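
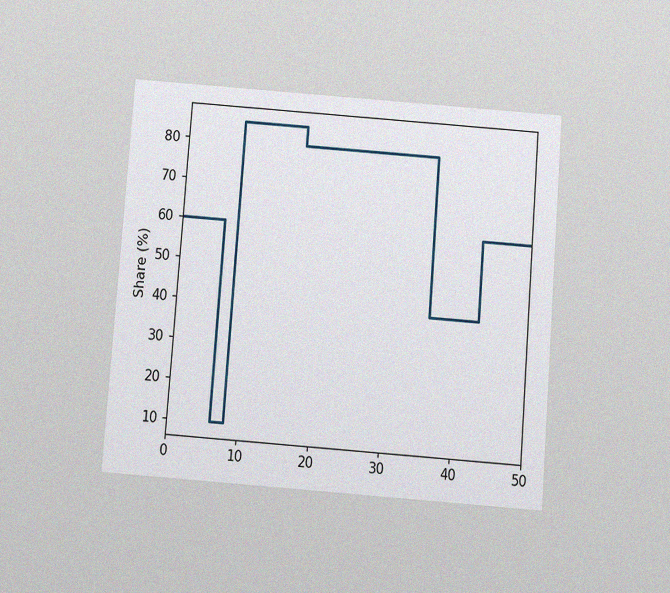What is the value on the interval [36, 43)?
40%

The chart is tilted about 4° clockwise and viewed slightly from below, with some photo noise. On [36, 43) the step sits at 40%.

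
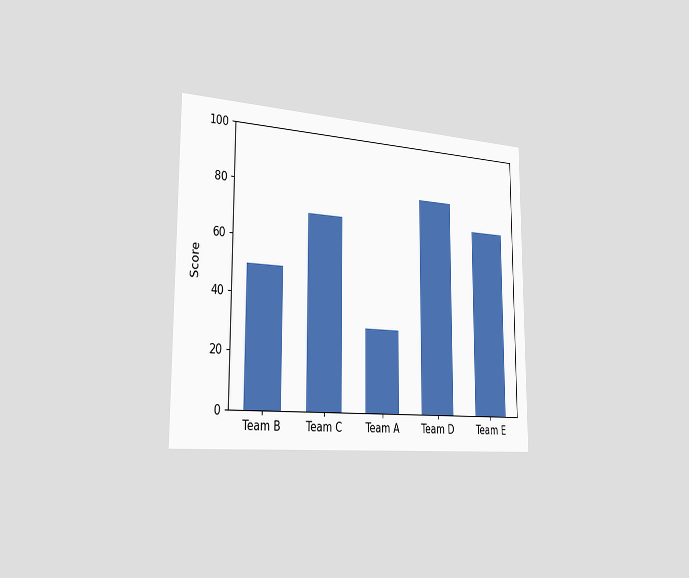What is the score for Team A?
The chart is viewed slightly from the left. Reading along the chart's y-axis, the Team A bar reaches 30.

30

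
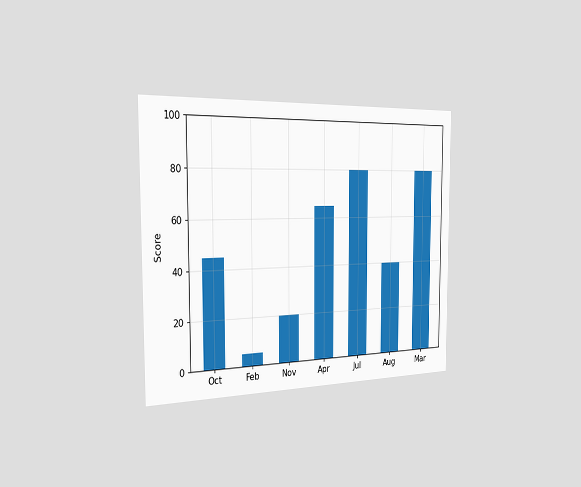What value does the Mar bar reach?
The chart is viewed slightly from the left. Reading along the chart's y-axis, the Mar bar reaches 80.

80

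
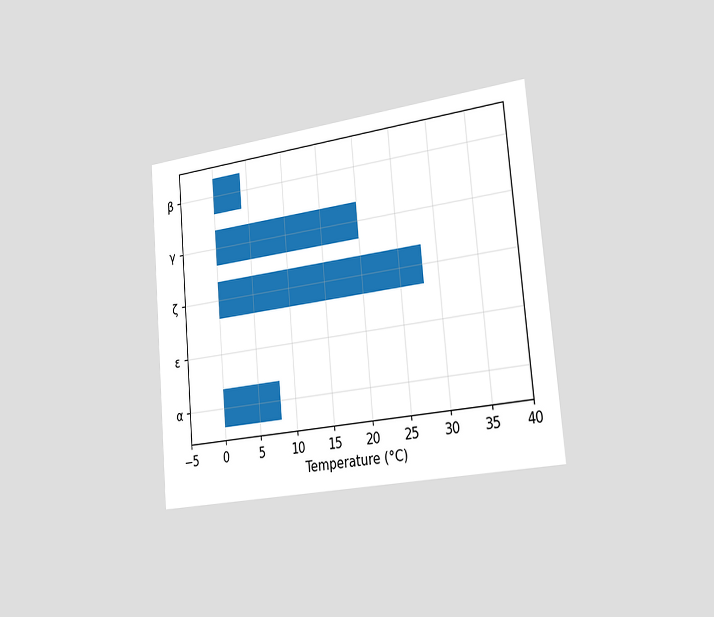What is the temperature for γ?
The chart is tilted about 5° counter-clockwise and viewed slightly from the right. Reading along the chart's x-axis, the γ bar reaches 20°C.

20°C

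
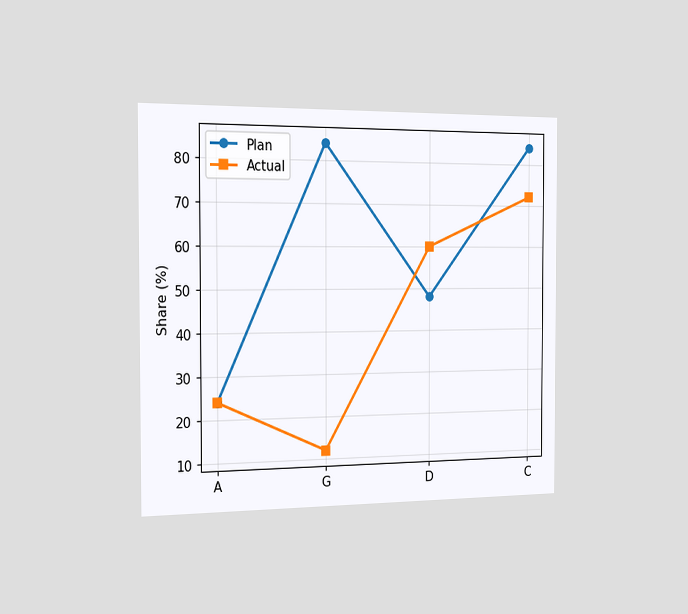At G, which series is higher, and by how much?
Plan, by 72%

The chart is viewed slightly from the left. At G, Plan sits above the other line by 72%.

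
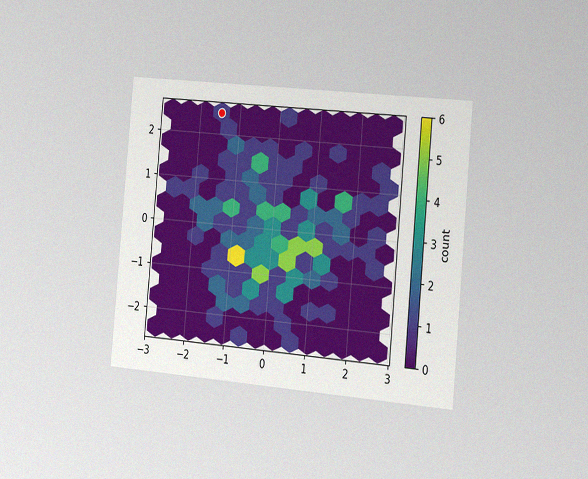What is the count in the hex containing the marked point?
The chart is tilted about 5° clockwise and viewed slightly from the right, with some photo noise. The marked hex reads 1 on the colorbar.

1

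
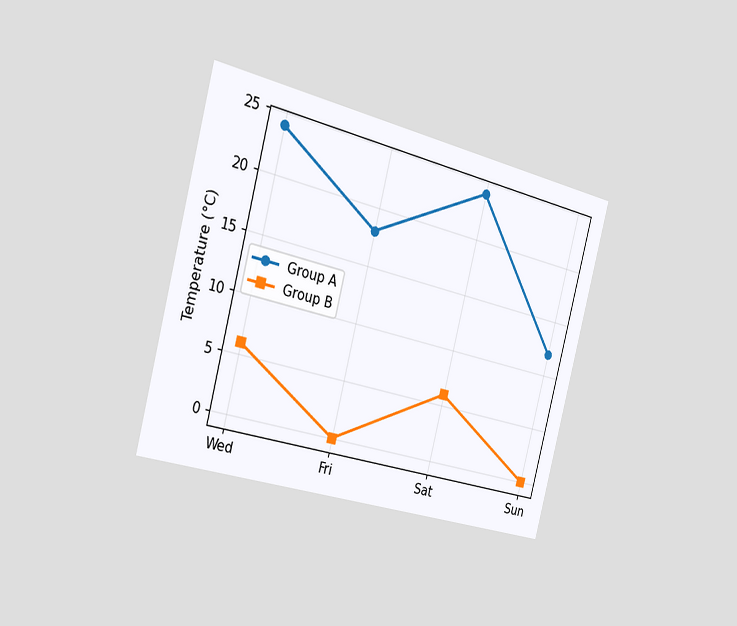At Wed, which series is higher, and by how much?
Group A, by 18°C

The chart is tilted about 14° clockwise and viewed slightly from the left. At Wed, Group A sits above the other line by 18°C.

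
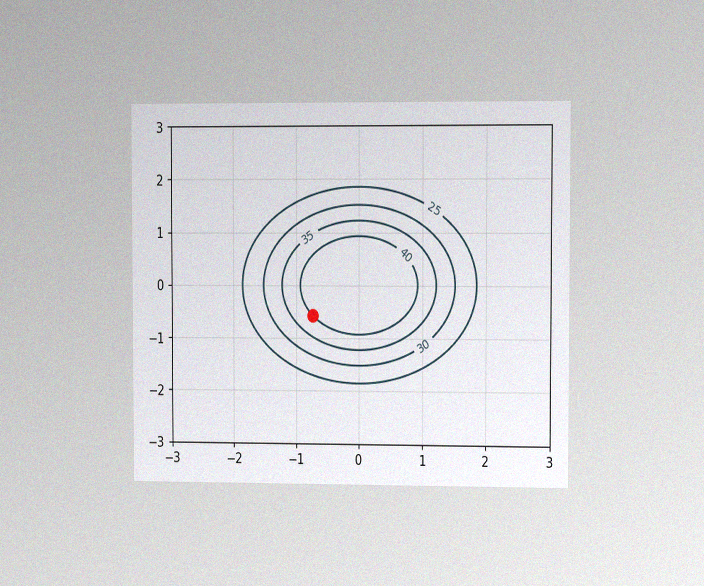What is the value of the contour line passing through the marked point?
40

The chart is viewed slightly from the right, with some photo noise. The marked point sits on the contour labelled 40.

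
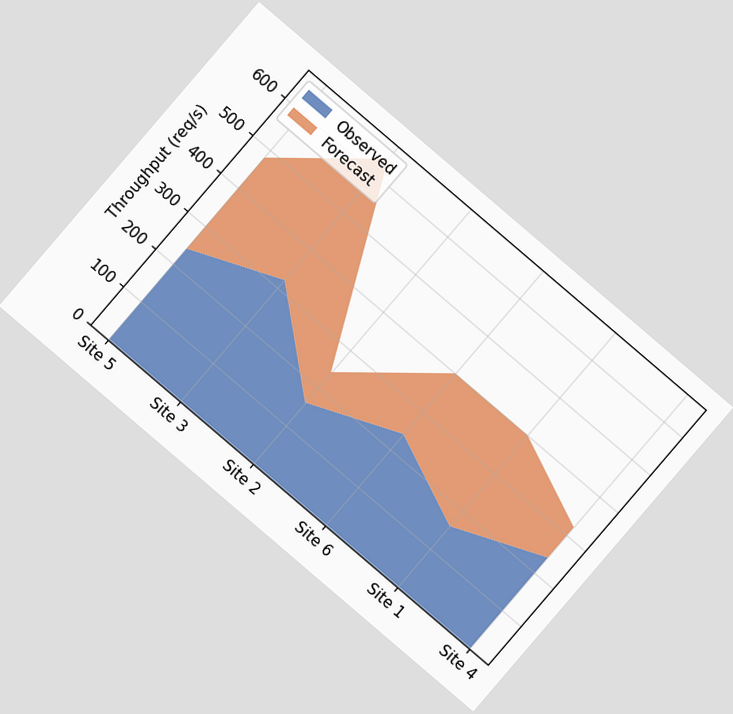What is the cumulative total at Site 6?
The chart is tilted about 41° clockwise. The stacked total at Site 6 reaches 400req/s.

400req/s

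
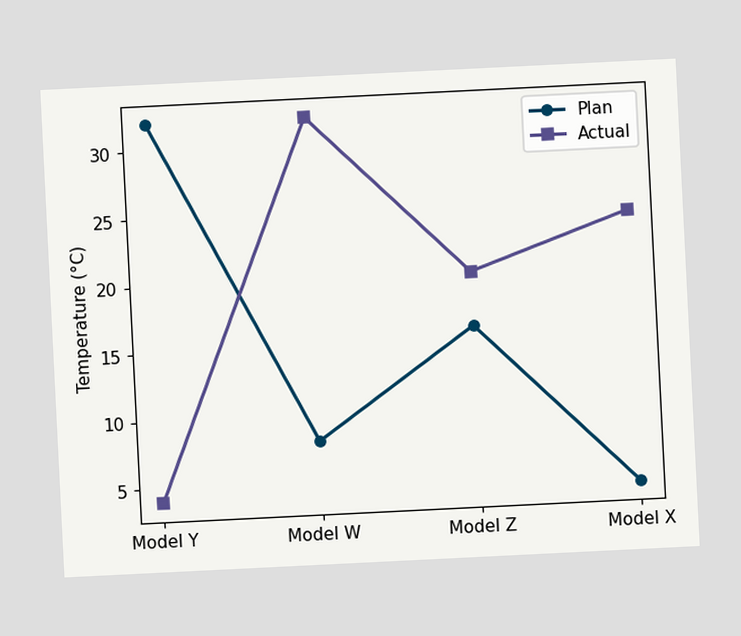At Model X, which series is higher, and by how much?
The chart is tilted about 3° counter-clockwise. At Model X, Actual sits above the other line by 20°C.

Actual, by 20°C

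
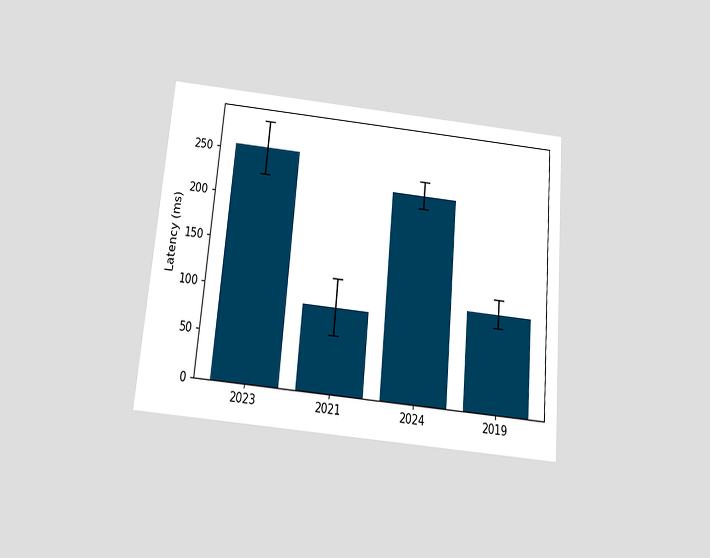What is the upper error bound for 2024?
The chart is tilted about 5° clockwise and viewed slightly from below. The 2024 bar's upper whisker reaches 240ms.

240ms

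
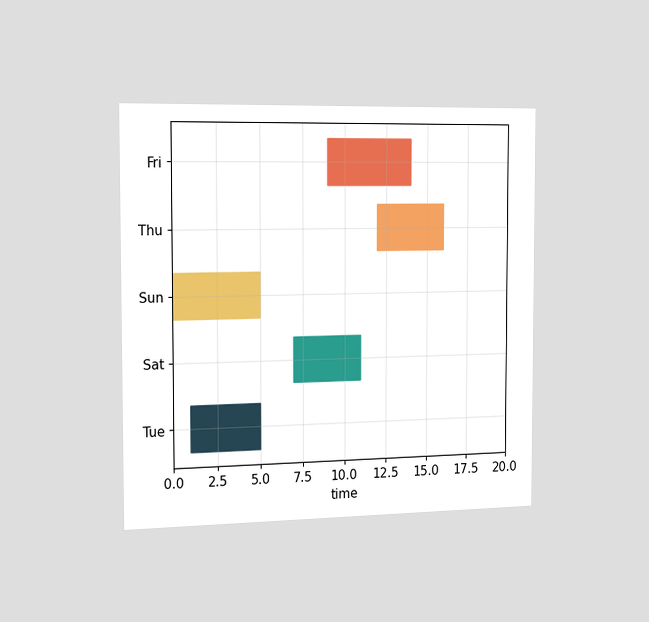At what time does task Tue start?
The chart is viewed slightly from the left. The Tue bar begins at t=1.

1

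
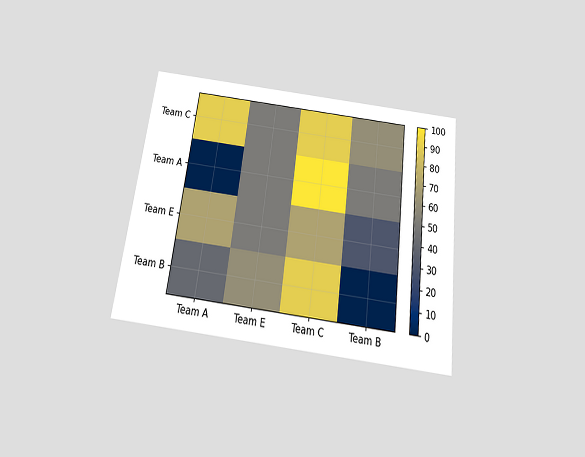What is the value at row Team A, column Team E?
50

The chart is tilted about 7° clockwise and viewed slightly from below. Matching cell (Team A, Team E) against the colorbar gives 50.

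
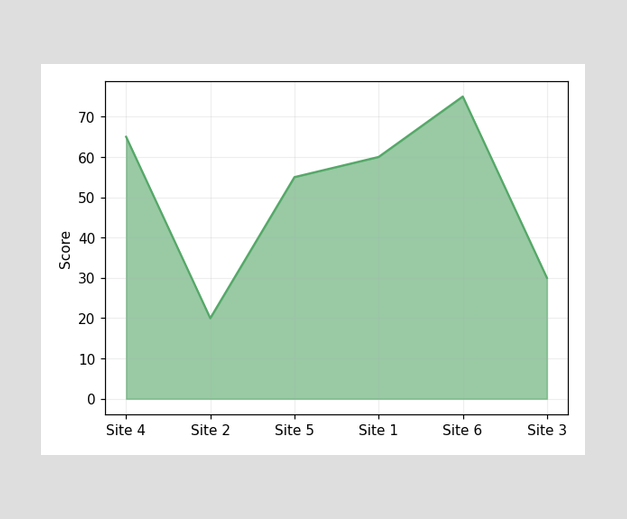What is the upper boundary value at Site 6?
75

At Site 6 the upper boundary is at 75.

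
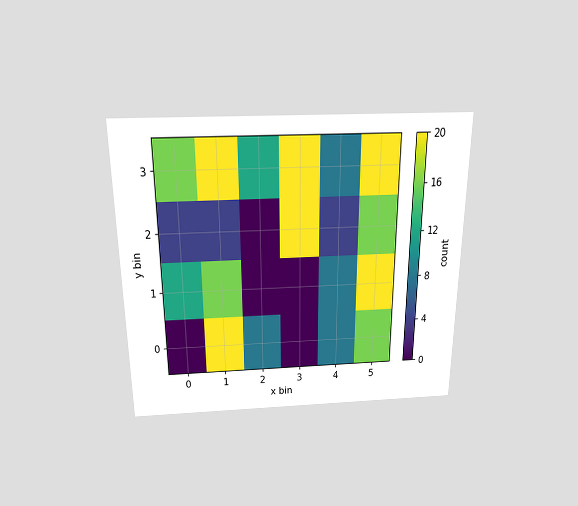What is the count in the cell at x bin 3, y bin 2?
The chart is viewed slightly from above. Matching the cell (3, 2) against the colorbar gives 20.

20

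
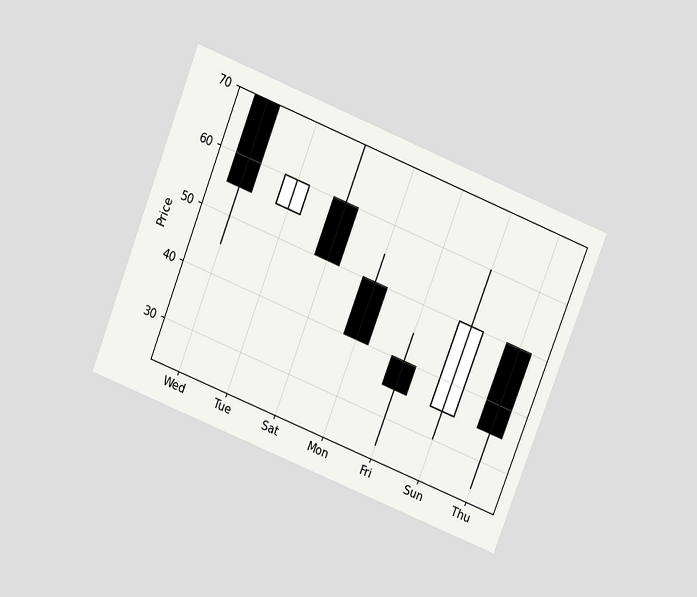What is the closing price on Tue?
60

The chart is tilted about 22° clockwise and viewed slightly from above. The Tue candle closes at 60.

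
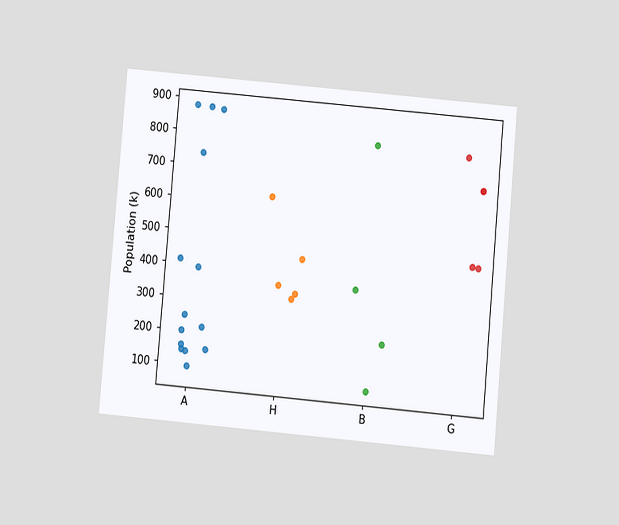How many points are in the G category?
The chart is tilted about 5° clockwise and viewed at a slight angle. Counting the markers in the G column gives 5.

5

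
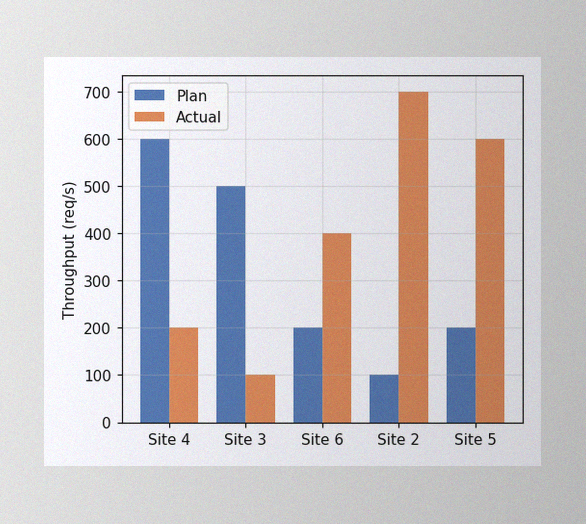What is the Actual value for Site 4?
200req/s

The image has some photo noise and uneven lighting. The Actual bar at Site 4 reaches 200req/s on the y-axis.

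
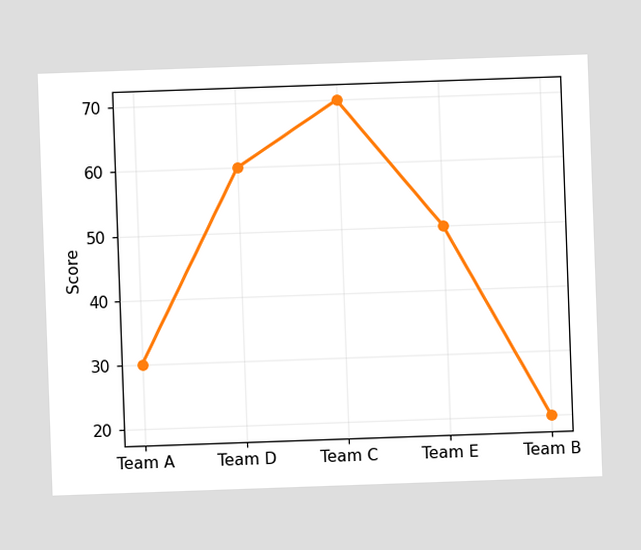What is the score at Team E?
50

The chart is tilted about 2° counter-clockwise. At Team E, the line is at 50.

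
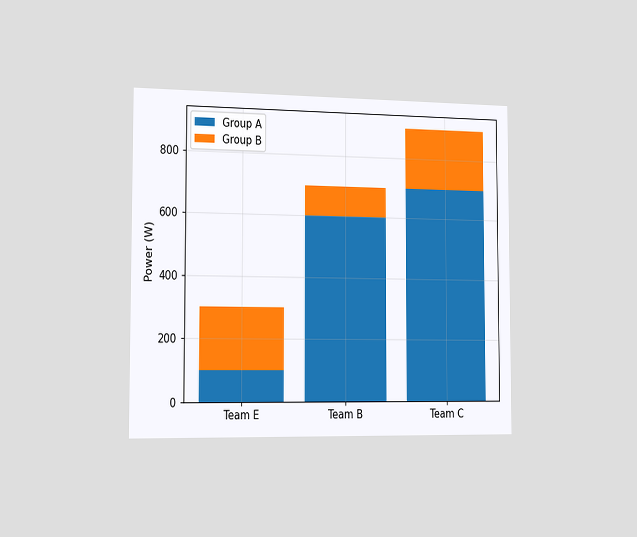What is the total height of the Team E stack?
300W

The chart is viewed slightly from the left. The Team E stack's top reaches 300W on the y-axis.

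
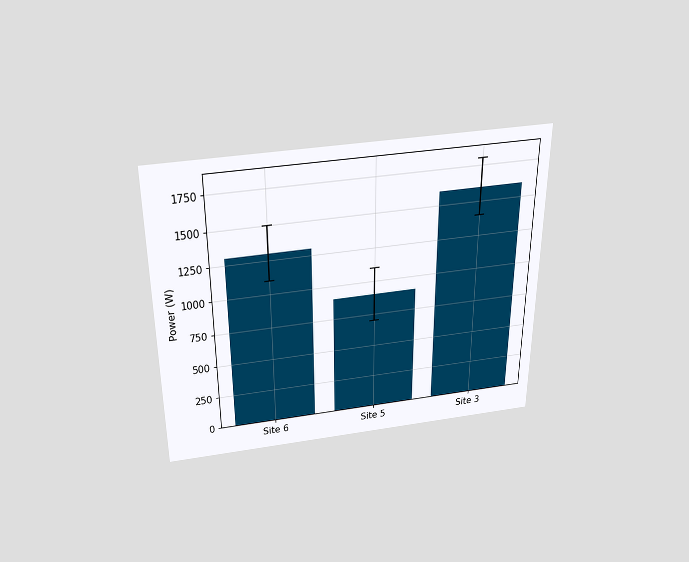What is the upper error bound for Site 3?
1800W

The chart is viewed slightly from above. The Site 3 bar's upper whisker reaches 1800W.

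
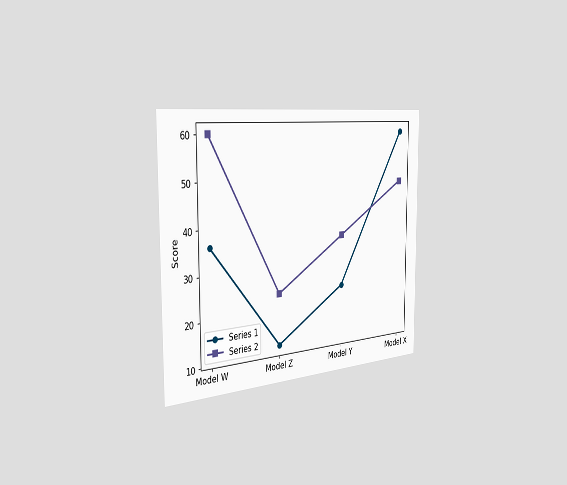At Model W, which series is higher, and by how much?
The chart is viewed slightly from the left. At Model W, Series 2 sits above the other line by 24.

Series 2, by 24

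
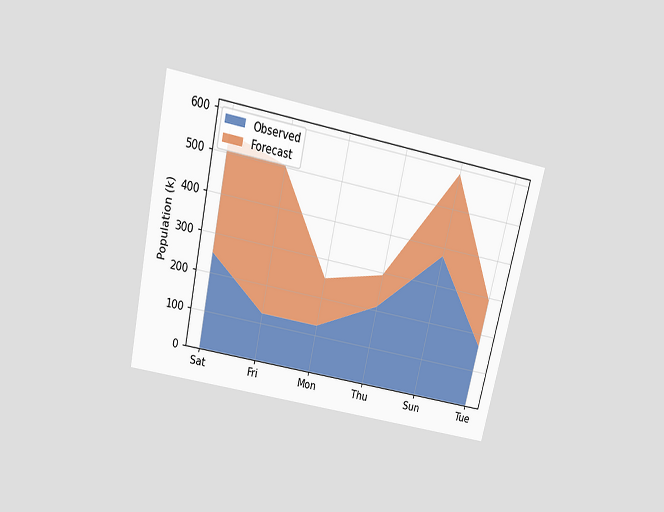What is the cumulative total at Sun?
588k

The chart is tilted about 12° clockwise and viewed slightly from above. The stacked total at Sun reaches 588k.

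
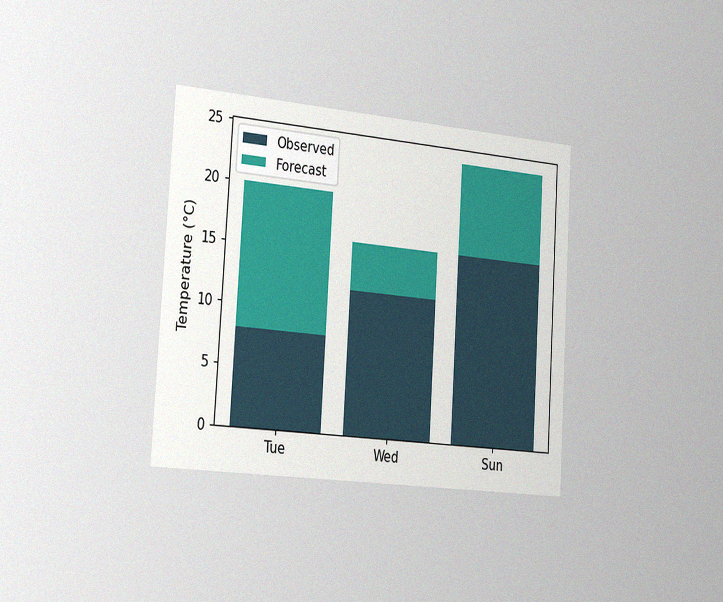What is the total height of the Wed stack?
The chart is tilted about 3° clockwise and viewed slightly from the left, with some photo noise. The Wed stack's top reaches 16°C on the y-axis.

16°C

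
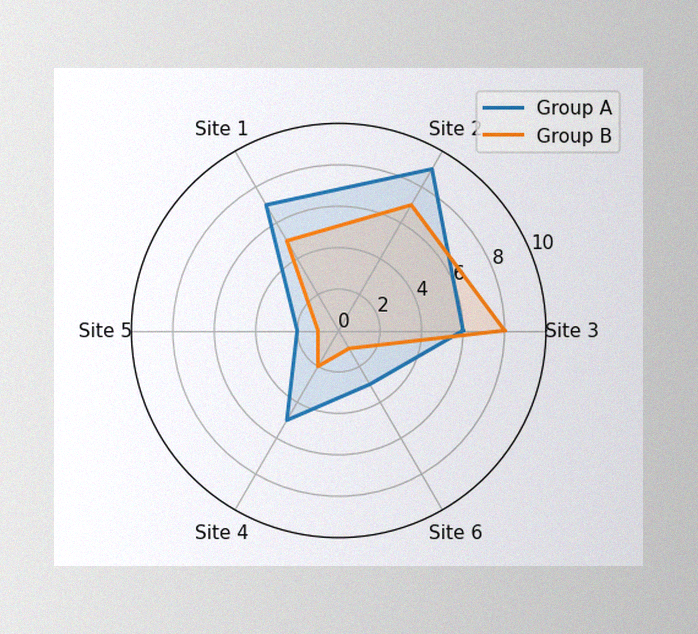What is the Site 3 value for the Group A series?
6

The image has some photo noise and uneven lighting. On the Site 3 axis, Group A reaches 6.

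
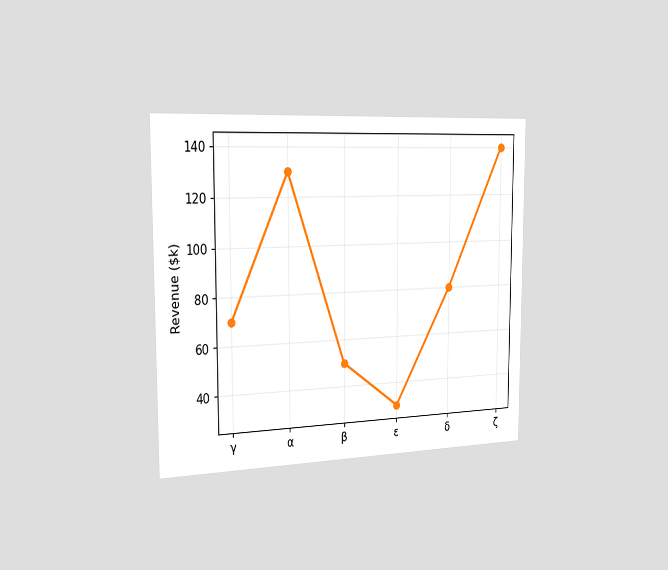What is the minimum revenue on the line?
The chart is viewed slightly from the left. The lowest point is at ε, and reading across to the y-axis gives $30k.

$30k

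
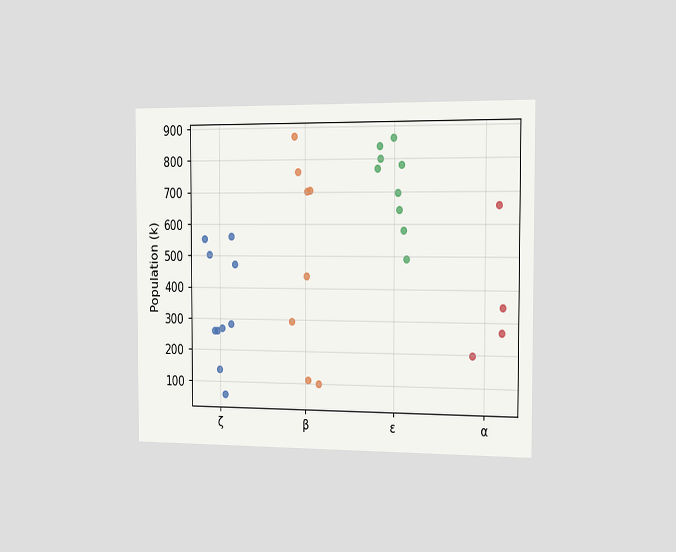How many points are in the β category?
8

The chart is viewed slightly from the right. Counting the markers in the β column gives 8.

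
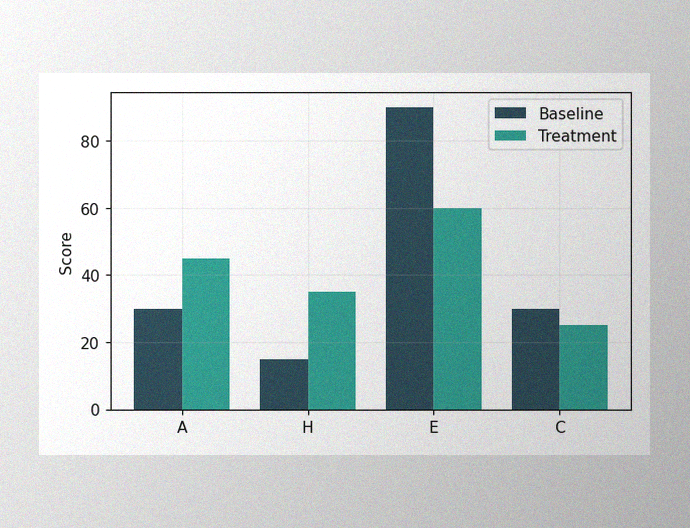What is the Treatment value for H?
The image has some photo noise and uneven lighting. The Treatment bar at H reaches 35 on the y-axis.

35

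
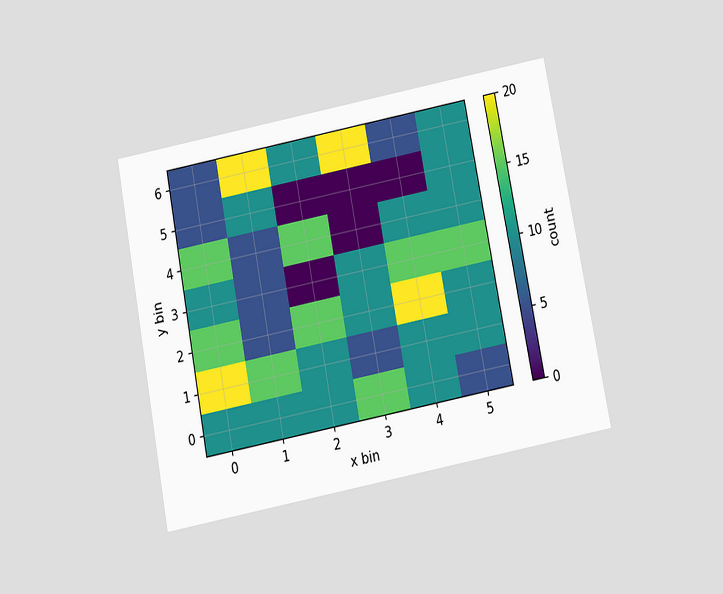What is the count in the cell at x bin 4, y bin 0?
The chart is tilted about 11° counter-clockwise and viewed slightly from below. Matching the cell (4, 0) against the colorbar gives 10.

10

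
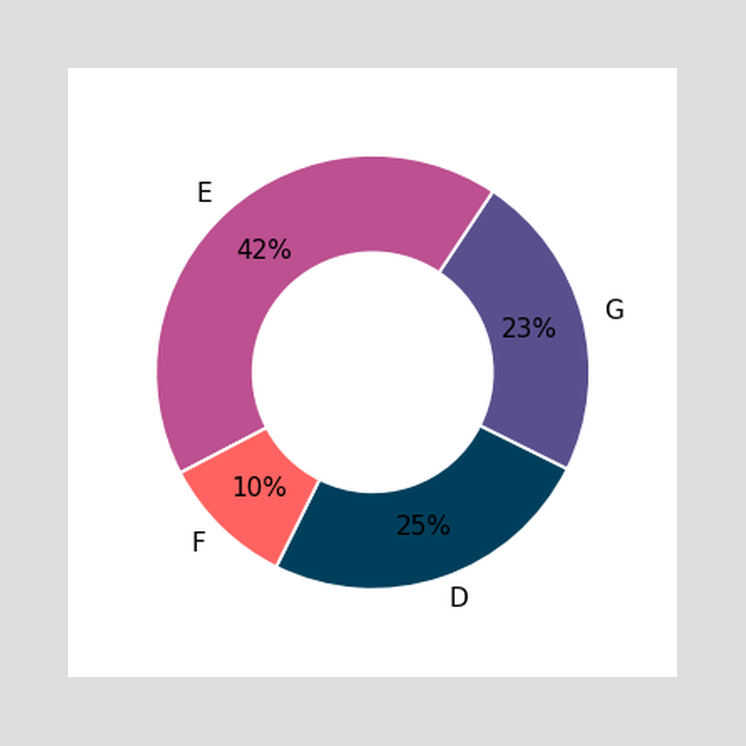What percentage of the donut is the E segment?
The E segment takes up 42% of the ring.

42%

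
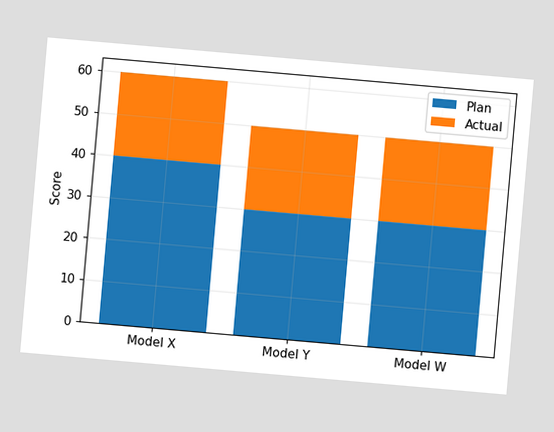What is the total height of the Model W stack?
50

The chart is tilted about 5° clockwise. The Model W stack's top reaches 50 on the y-axis.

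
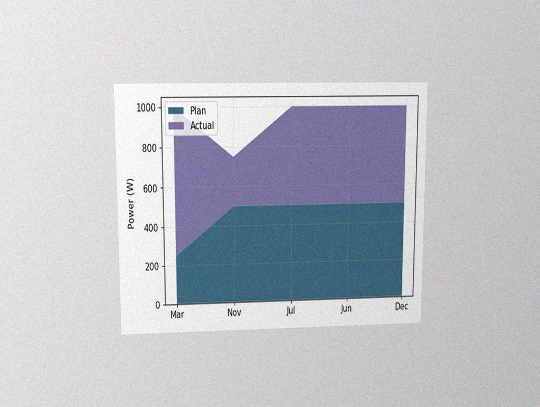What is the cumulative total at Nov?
The chart is viewed slightly from above, with some photo noise. The stacked total at Nov reaches 750W.

750W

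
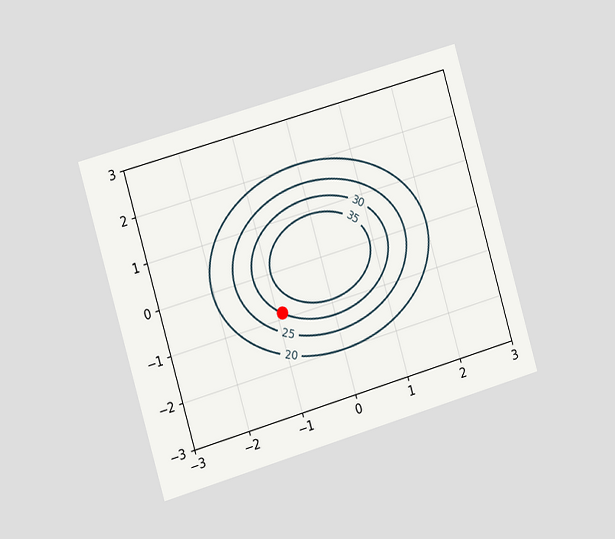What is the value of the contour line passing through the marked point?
30

The chart is tilted about 16° counter-clockwise and viewed at a slight angle. The marked point sits on the contour labelled 30.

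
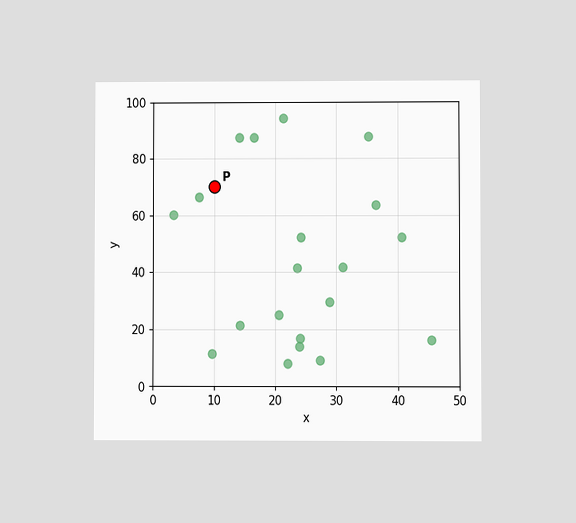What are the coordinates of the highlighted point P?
The chart is viewed at a slight angle. Following the gridlines from P to each axis, P sits at (10, 70).

(10, 70)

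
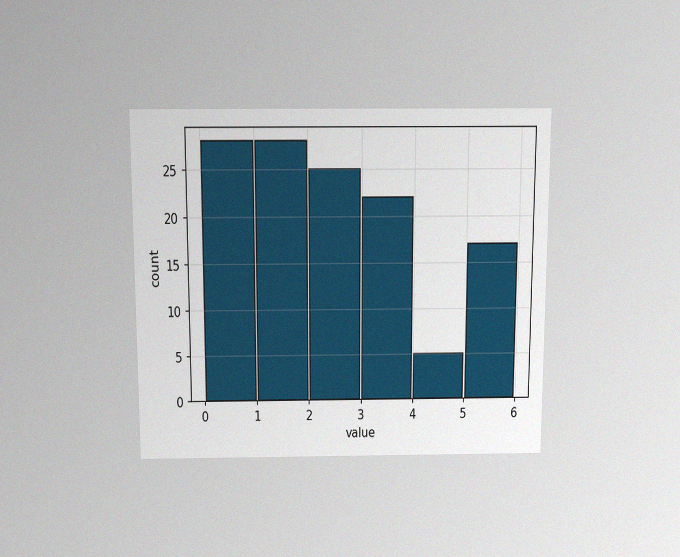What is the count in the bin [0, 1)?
The chart is viewed slightly from above, with some photo noise. The [0, 1) bin has height 28.

28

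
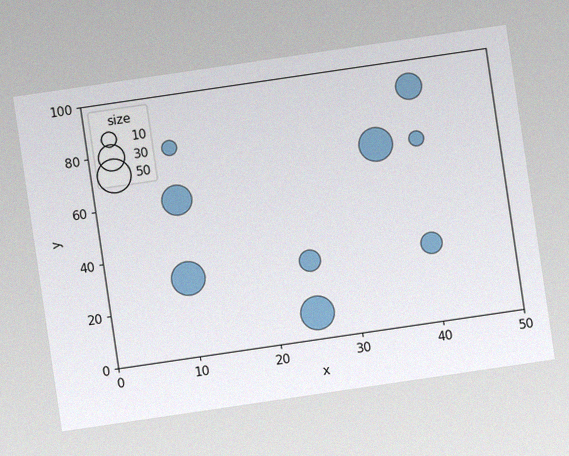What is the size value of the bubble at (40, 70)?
10

The chart is tilted about 8° counter-clockwise, with some photo noise. Matching the bubble at (40, 70) against the size legend gives 10.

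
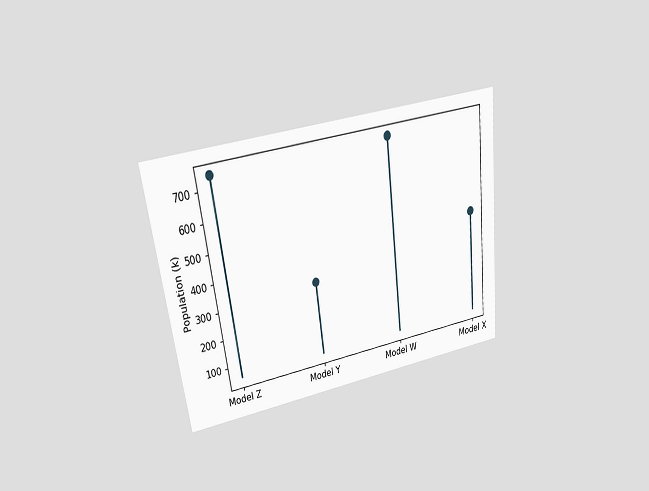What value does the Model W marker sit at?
742k

The chart is tilted about 7° counter-clockwise and viewed at a slight angle. The Model W marker sits at 742k.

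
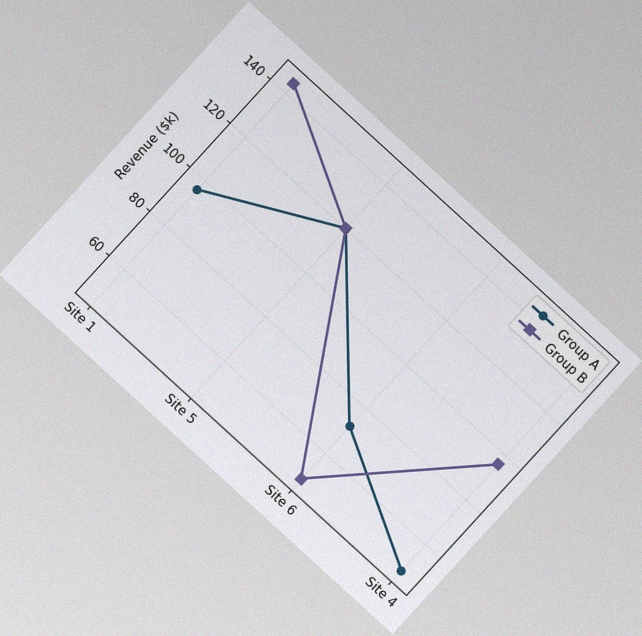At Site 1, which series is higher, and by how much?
Group B, by $48k

The chart is tilted about 42° clockwise, with some photo noise. At Site 1, Group B sits above the other line by $48k.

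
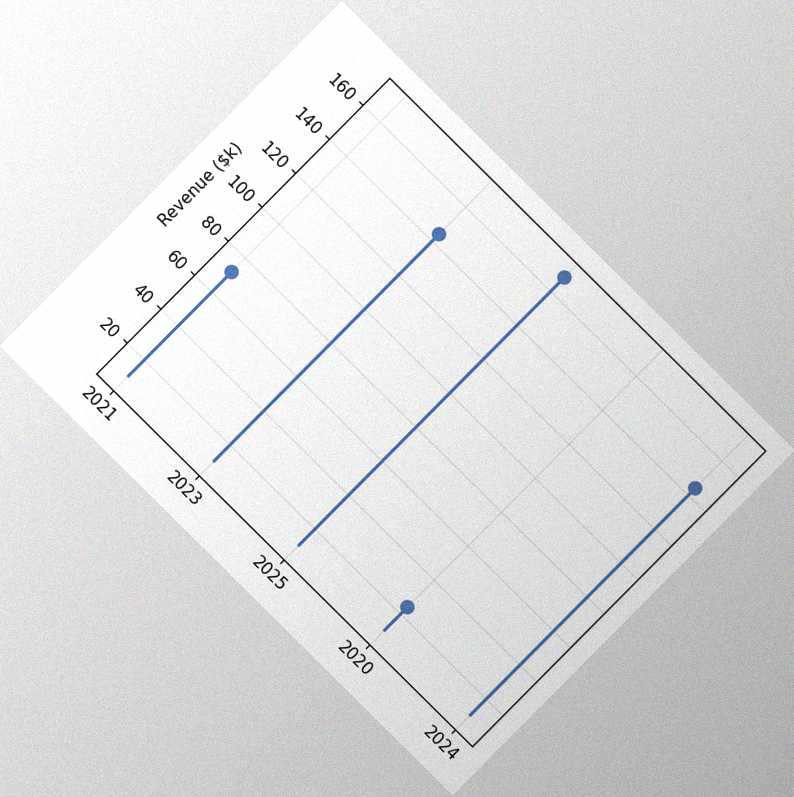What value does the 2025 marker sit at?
The chart is tilted about 45° clockwise, with some photo noise. The 2025 marker sits at $168k.

$168k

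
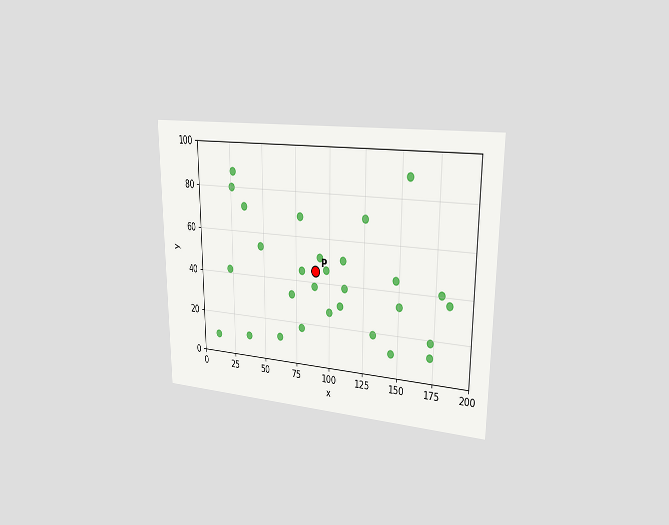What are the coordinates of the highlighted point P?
The chart is viewed slightly from the right. Following the gridlines from P to each axis, P sits at (90, 45).

(90, 45)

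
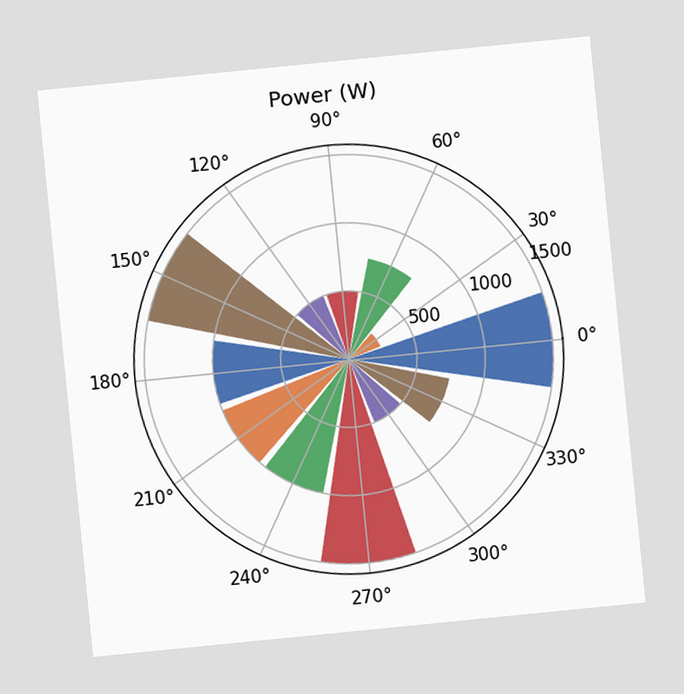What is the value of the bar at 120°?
The chart is tilted about 6° counter-clockwise. The bar at 120° reaches 500W on the radial axis.

500W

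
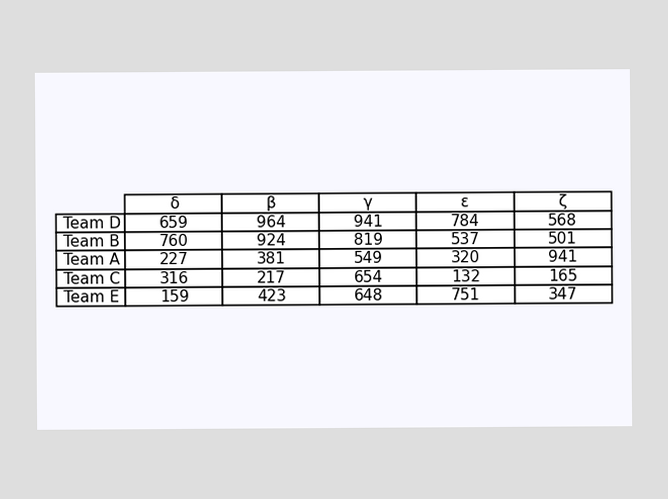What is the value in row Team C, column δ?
The (Team C, δ) cell reads 316.

316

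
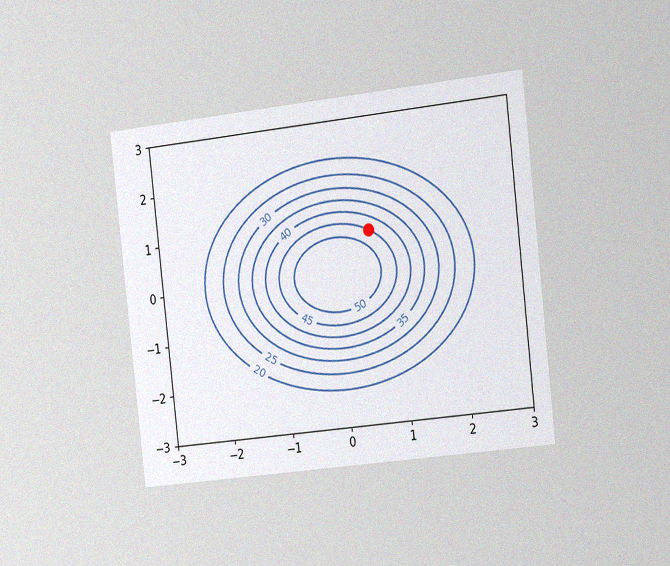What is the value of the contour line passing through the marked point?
45

The chart is tilted about 6° counter-clockwise and viewed slightly from the right, with some photo noise. The marked point sits on the contour labelled 45.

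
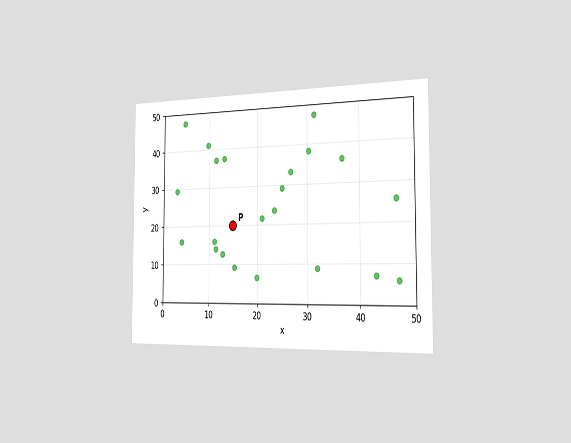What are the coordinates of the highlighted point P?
The chart is viewed slightly from the right. Following the gridlines from P to each axis, P sits at (15, 20).

(15, 20)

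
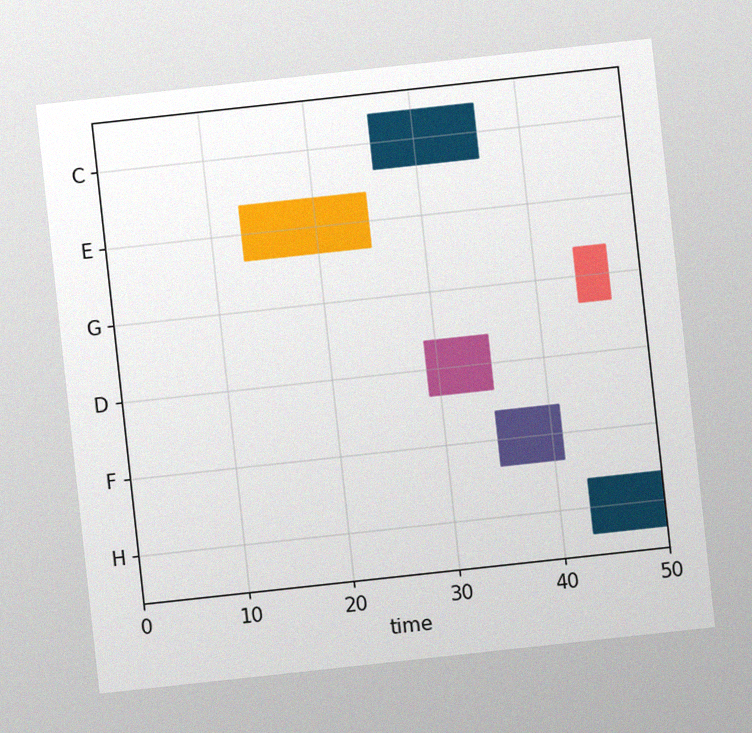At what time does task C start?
The chart is tilted about 6° counter-clockwise, with some photo noise. The C bar begins at t=26.

26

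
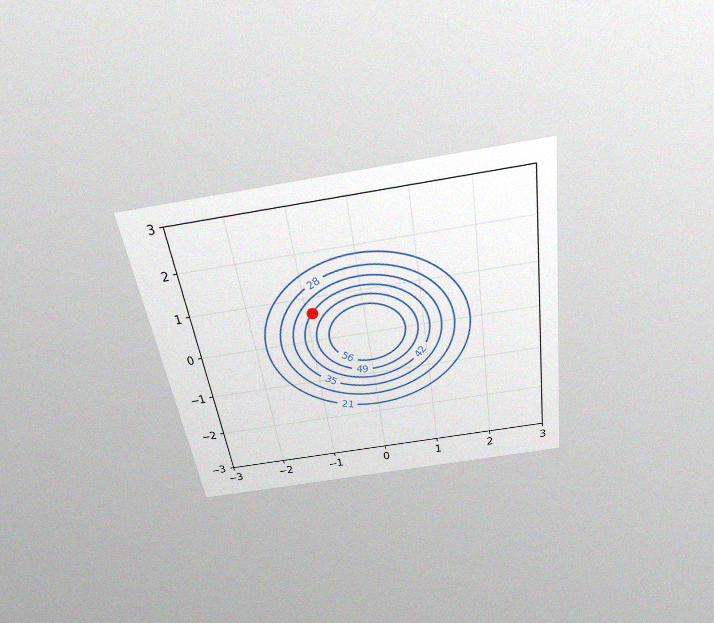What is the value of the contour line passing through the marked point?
42

The chart is tilted about 9° counter-clockwise and viewed slightly from above, with some photo noise. The marked point sits on the contour labelled 42.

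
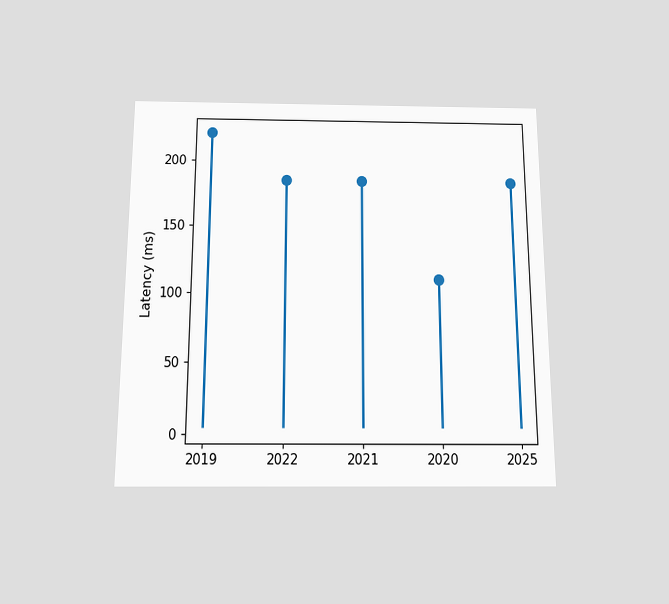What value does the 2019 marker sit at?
The chart is viewed slightly from below. The 2019 marker sits at 222ms.

222ms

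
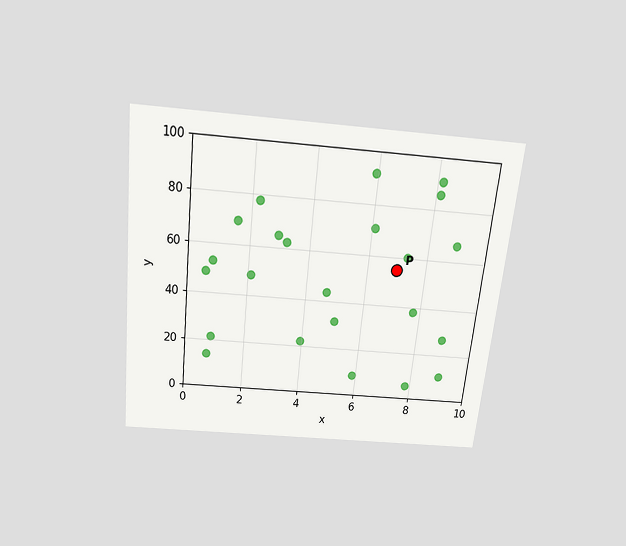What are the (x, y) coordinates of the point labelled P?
The chart is tilted about 6° clockwise and viewed slightly from above. Following the gridlines from P to each axis, P sits at (7, 55).

(7, 55)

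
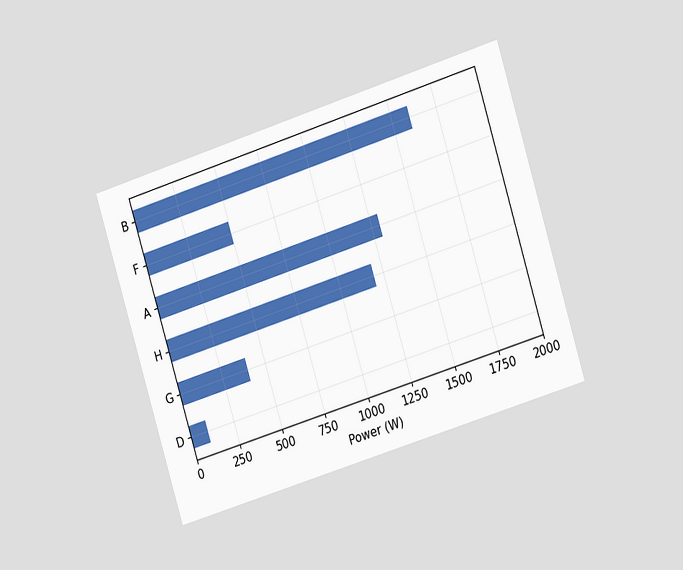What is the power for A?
The chart is tilted about 17° counter-clockwise and viewed slightly from the right. Reading along the chart's x-axis, the A bar reaches 1300W.

1300W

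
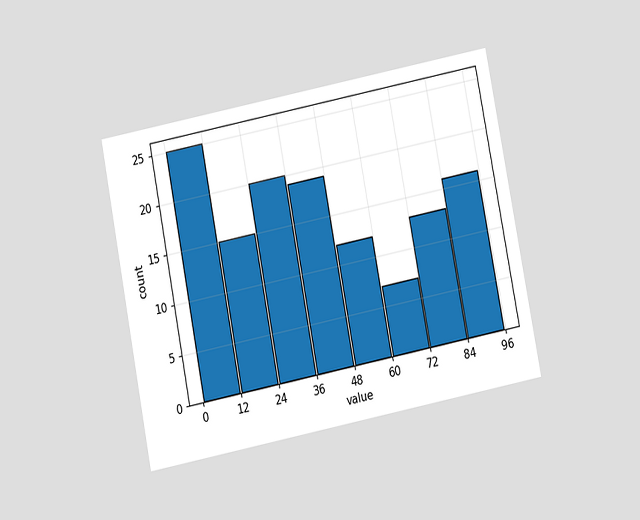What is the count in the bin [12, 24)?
15

The chart is tilted about 11° counter-clockwise and viewed slightly from below. The [12, 24) bin has height 15.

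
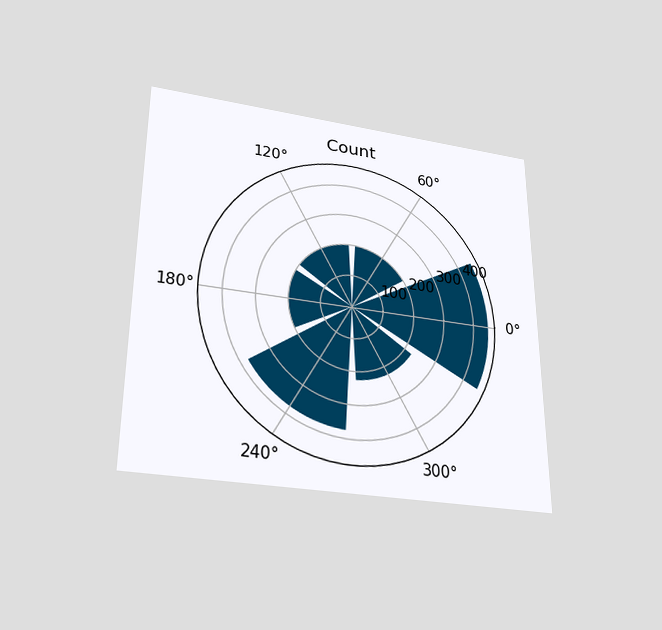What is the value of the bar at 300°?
The chart is viewed slightly from below. The bar at 300° reaches 225 on the radial axis.

225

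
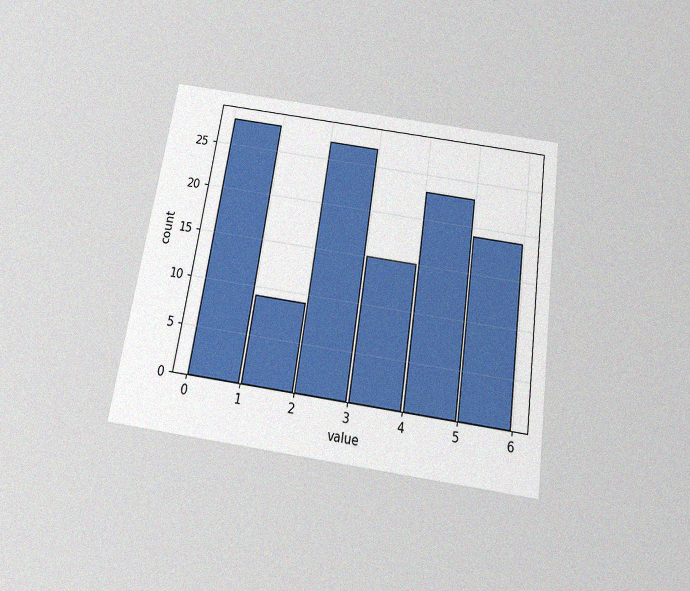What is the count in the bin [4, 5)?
23

The chart is tilted about 9° clockwise and viewed slightly from below, with some photo noise. The [4, 5) bin has height 23.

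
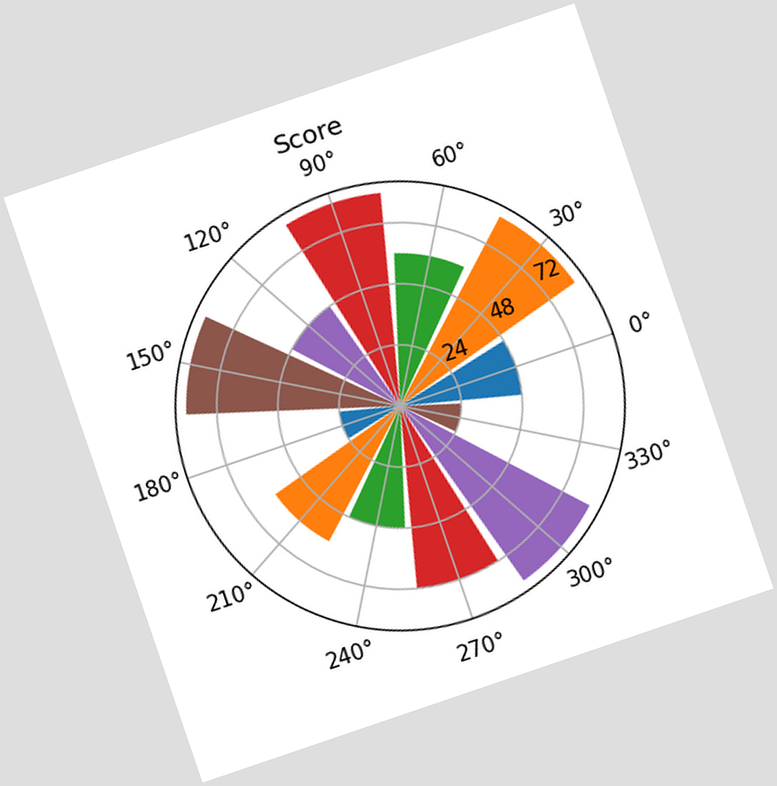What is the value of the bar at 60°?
The chart is tilted about 19° counter-clockwise. The bar at 60° reaches 60 on the radial axis.

60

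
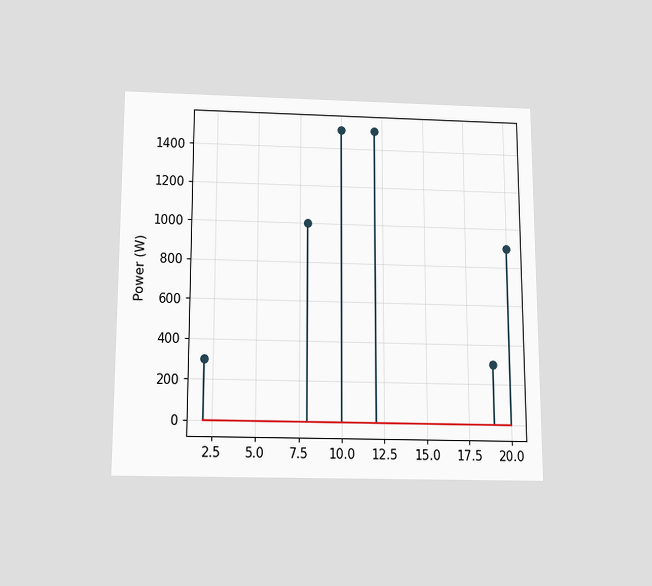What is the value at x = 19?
The chart is viewed slightly from below. The stem at x=19 reaches 300W.

300W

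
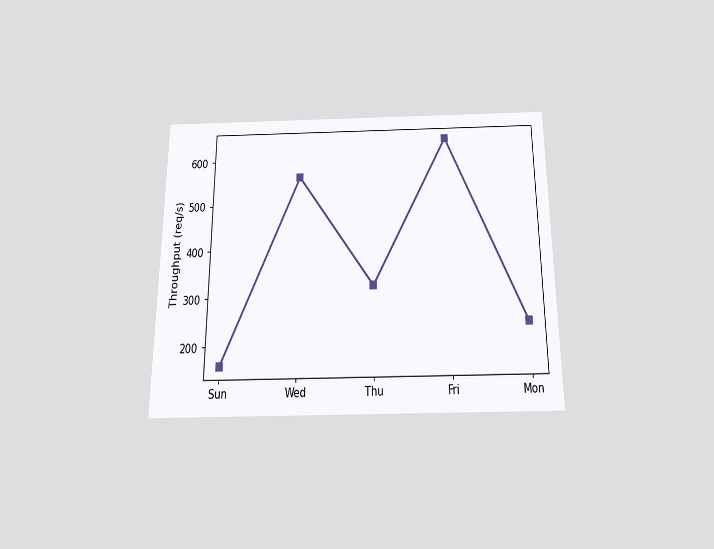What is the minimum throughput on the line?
160req/s

The chart is viewed slightly from below. The lowest point is at Sun, and reading across to the y-axis gives 160req/s.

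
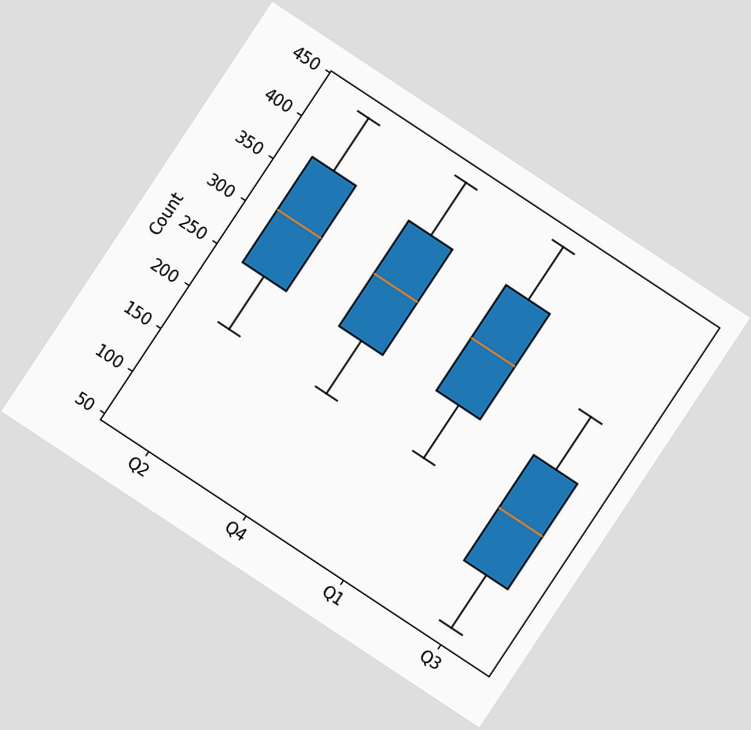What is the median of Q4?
310

The chart is tilted about 33° clockwise. The median line in the Q4 box sits at 310.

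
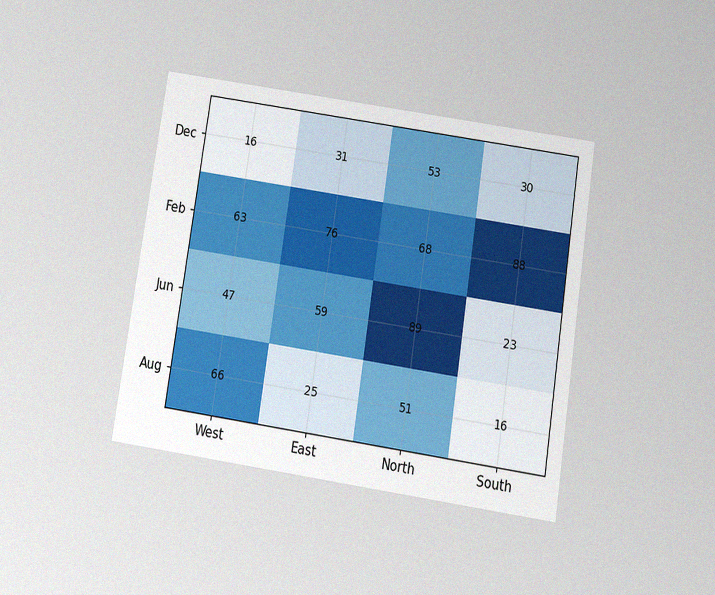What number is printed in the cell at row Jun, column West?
The chart is tilted about 9° clockwise and viewed slightly from below, with some photo noise. The (Jun, West) cell reads 47.

47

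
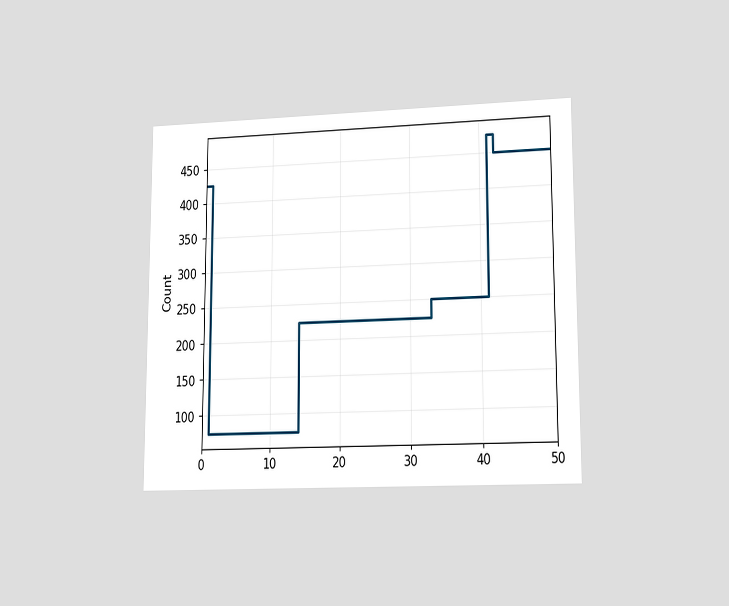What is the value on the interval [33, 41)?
The chart is viewed at a slight angle. On [33, 41) the step sits at 250.

250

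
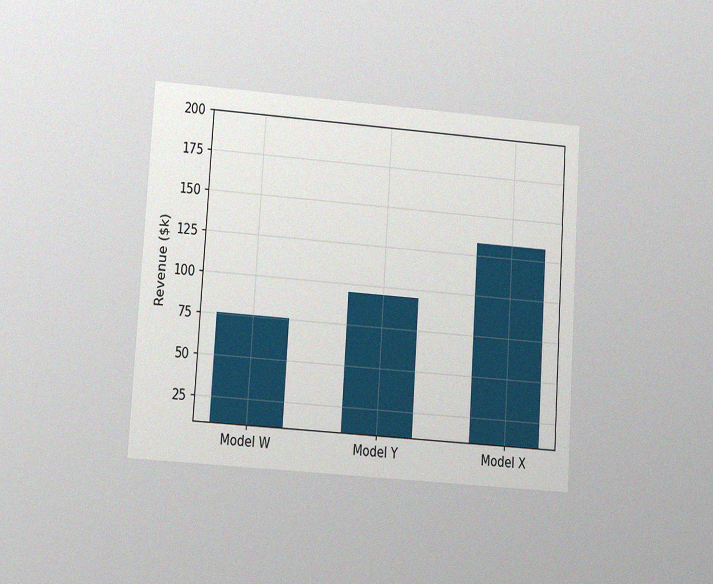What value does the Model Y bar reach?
The chart is tilted about 4° clockwise and viewed at a slight angle, with some photo noise. Reading along the chart's y-axis, the Model Y bar reaches $95k.

$95k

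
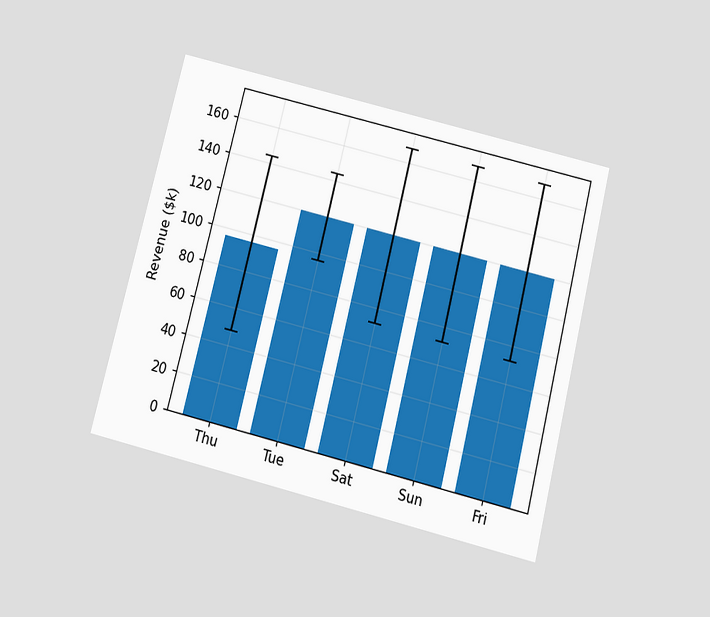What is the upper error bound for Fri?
The chart is tilted about 14° clockwise and viewed slightly from below. The Fri bar's upper whisker reaches $168k.

$168k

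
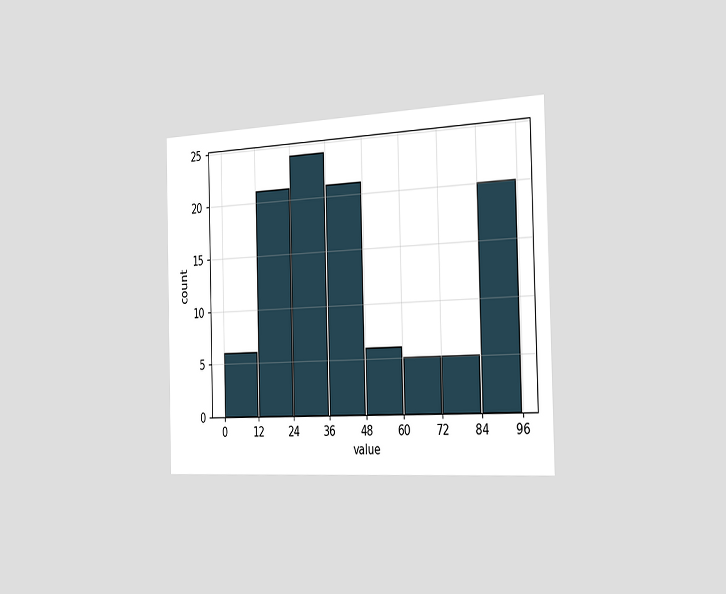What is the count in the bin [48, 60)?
The chart is viewed slightly from the right. The [48, 60) bin has height 6.

6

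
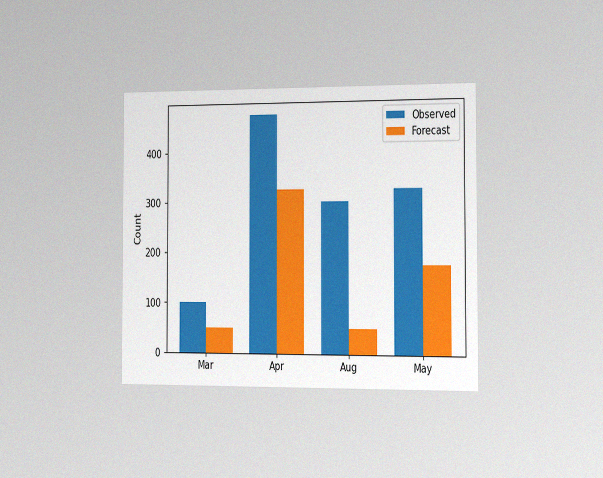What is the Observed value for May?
The chart is viewed slightly from the right, with some photo noise. The Observed bar at May reaches 325 on the y-axis.

325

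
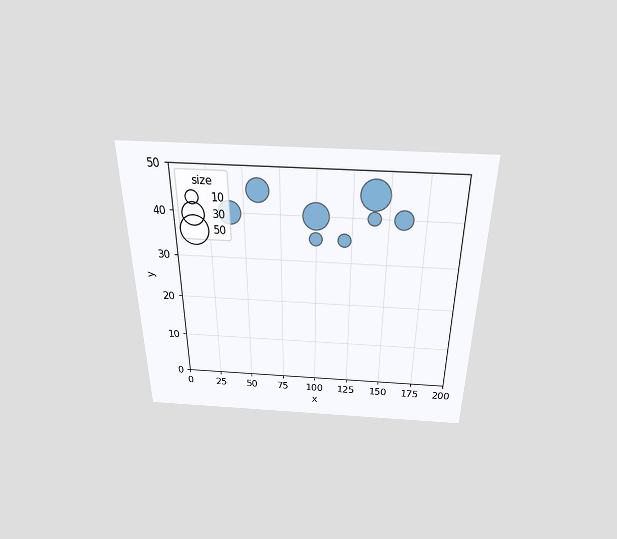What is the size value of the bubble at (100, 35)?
The chart is viewed slightly from above. Matching the bubble at (100, 35) against the size legend gives 10.

10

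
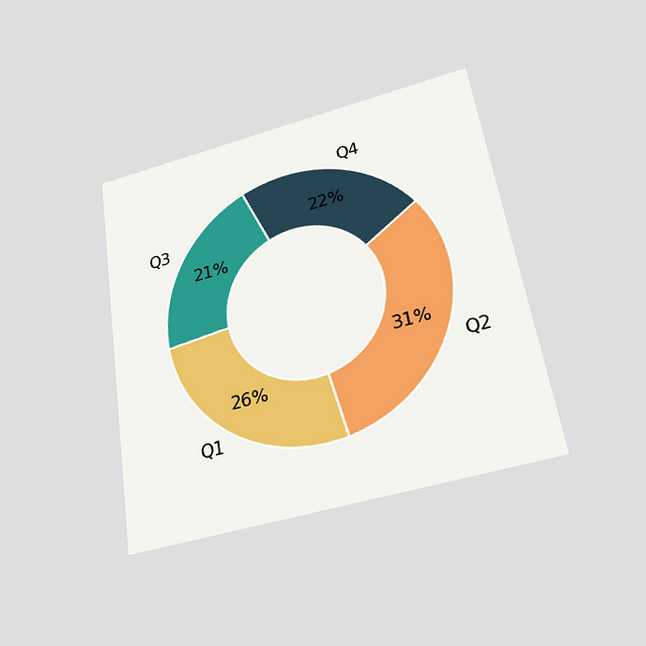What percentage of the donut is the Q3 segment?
21%

The chart is tilted about 9° counter-clockwise and viewed slightly from below. The Q3 segment takes up 21% of the ring.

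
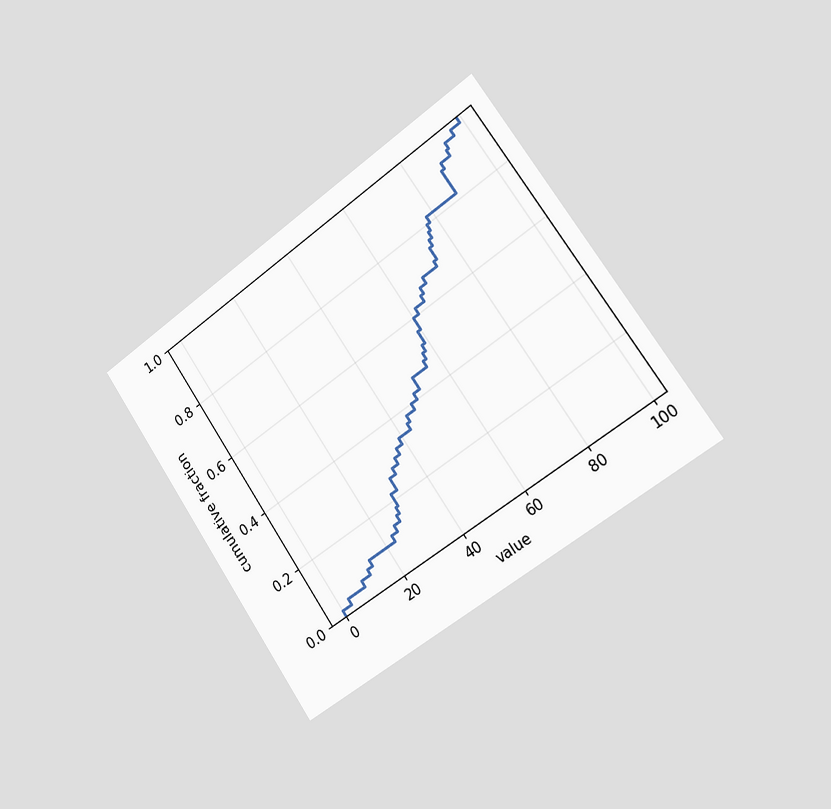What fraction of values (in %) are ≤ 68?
68%

The chart is tilted about 34° counter-clockwise and viewed slightly from the right. At x=68 the ECDF step is at 68%.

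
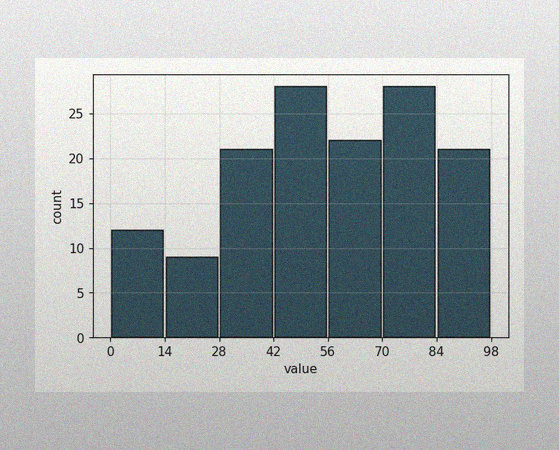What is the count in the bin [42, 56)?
The image has some photo noise and uneven lighting. The [42, 56) bin has height 28.

28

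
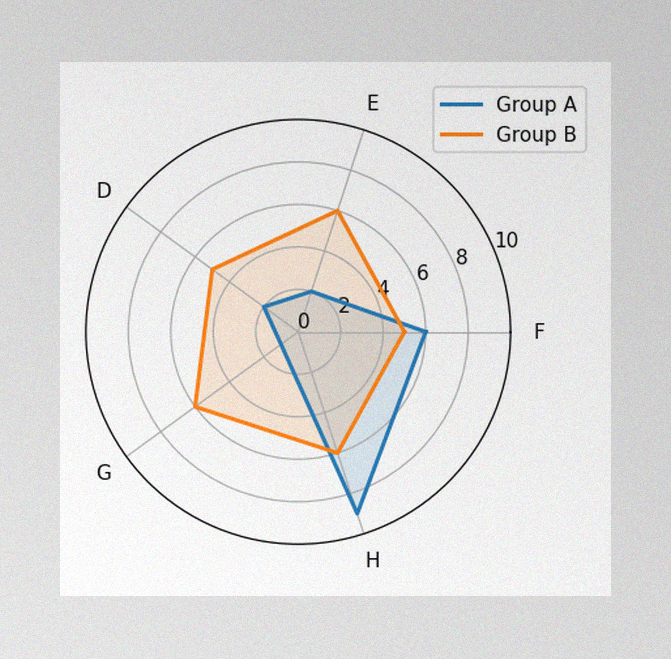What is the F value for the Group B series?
The image has some photo noise and uneven lighting. On the F axis, Group B reaches 5.

5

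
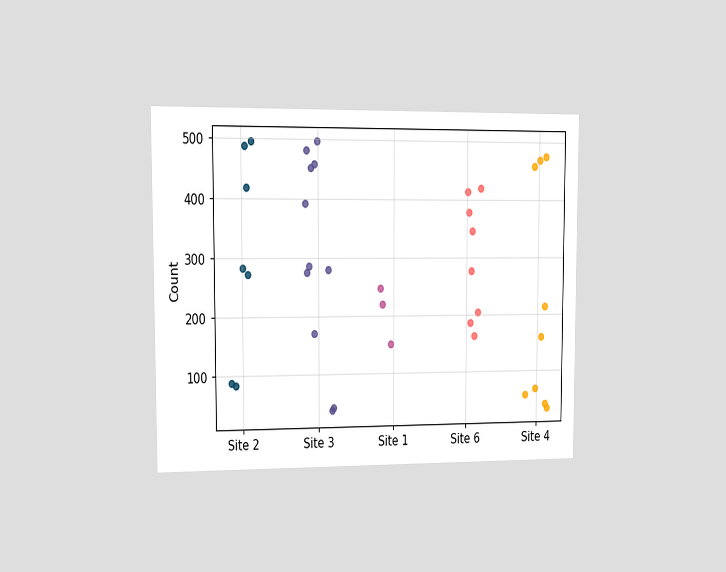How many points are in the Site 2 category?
The chart is viewed at a slight angle. Counting the markers in the Site 2 column gives 7.

7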